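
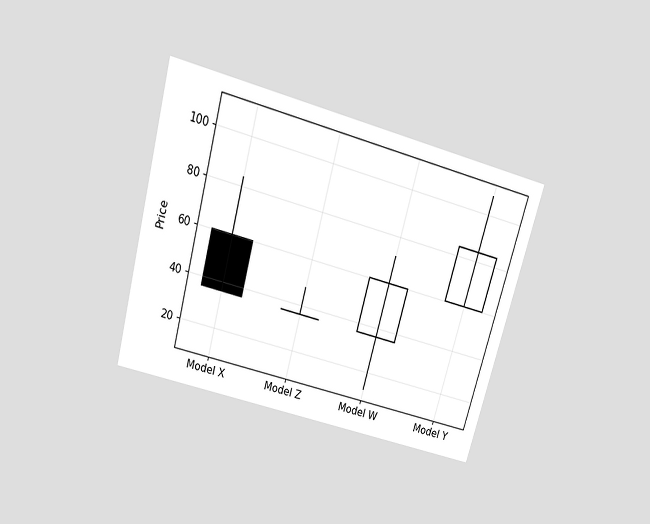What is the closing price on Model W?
The chart is tilted about 15° clockwise and viewed slightly from above. The Model W candle closes at 60.

60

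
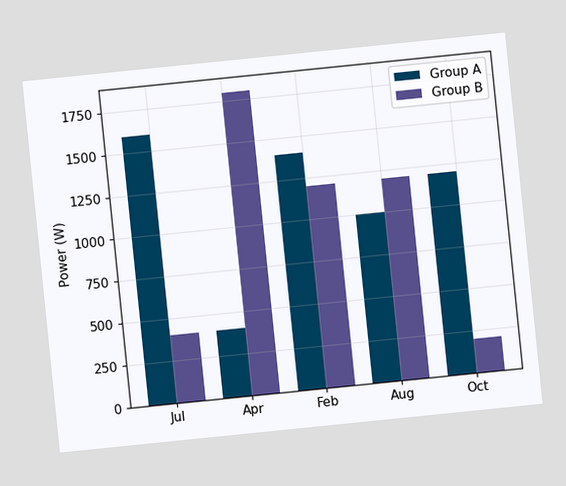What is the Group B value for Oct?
The chart is tilted about 6° counter-clockwise. The Group B bar at Oct reaches 200W on the y-axis.

200W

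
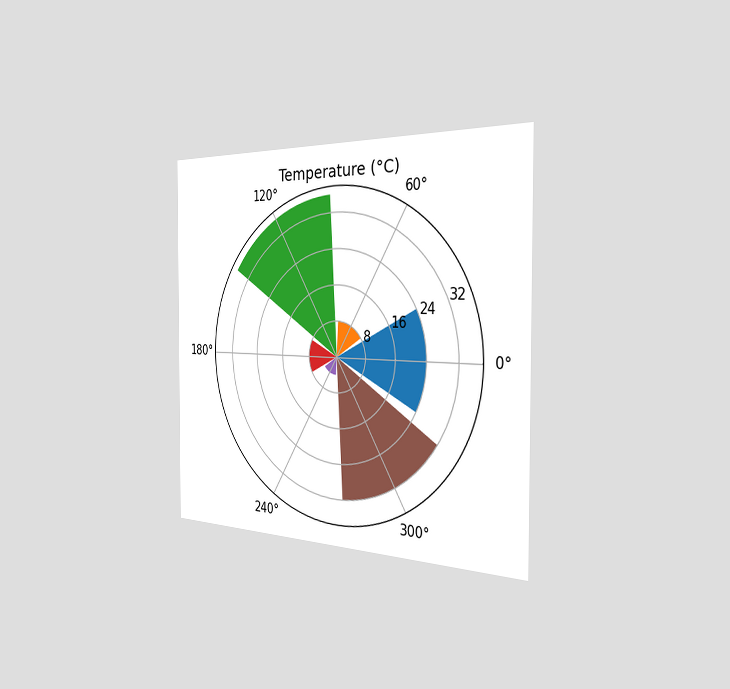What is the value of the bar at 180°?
The chart is viewed slightly from the right. The bar at 180° reaches 8°C on the radial axis.

8°C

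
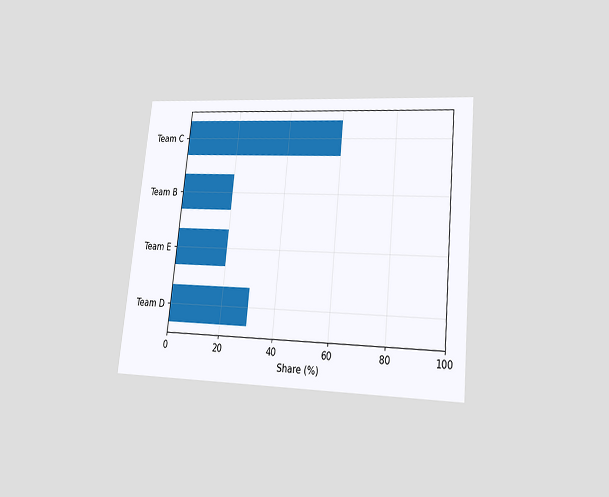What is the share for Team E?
The chart is tilted about 6° clockwise and viewed at a slight angle. Reading along the chart's x-axis, the Team E bar reaches 20%.

20%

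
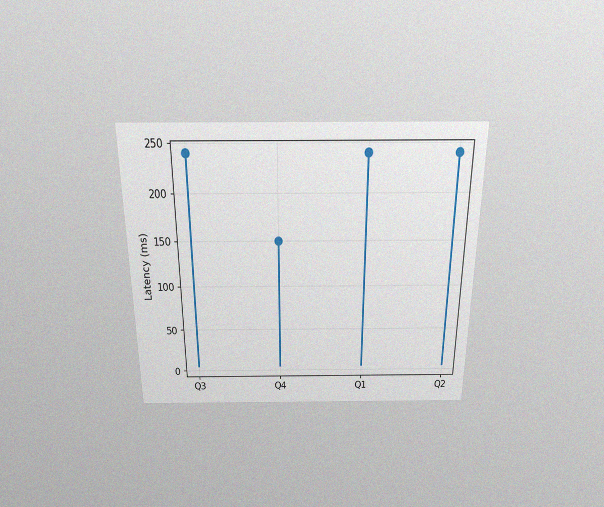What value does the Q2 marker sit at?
The chart is viewed slightly from above, with some photo noise. The Q2 marker sits at 240ms.

240ms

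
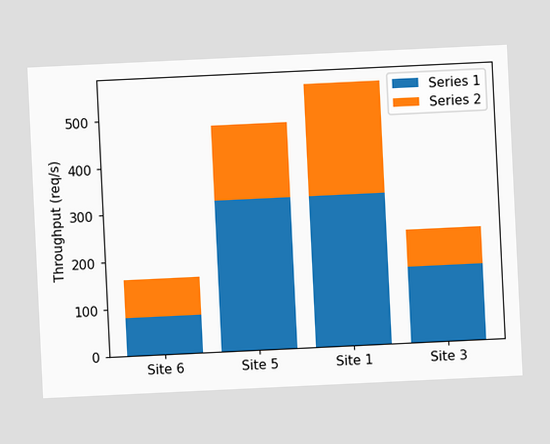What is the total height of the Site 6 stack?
160req/s

The chart is tilted about 3° counter-clockwise. The Site 6 stack's top reaches 160req/s on the y-axis.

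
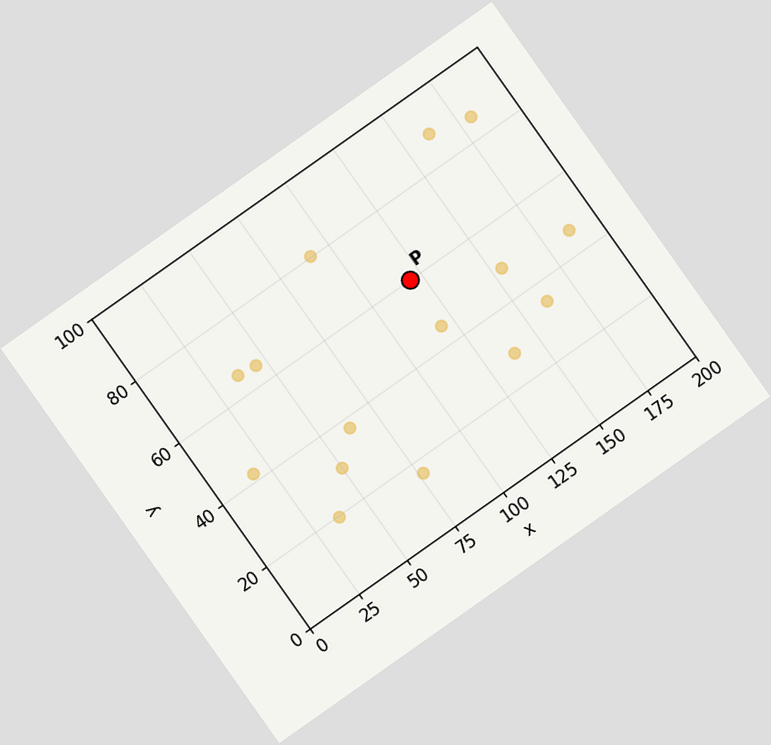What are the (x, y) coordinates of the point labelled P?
(120, 60)

The chart is tilted about 35° counter-clockwise. Following the gridlines from P to each axis, P sits at (120, 60).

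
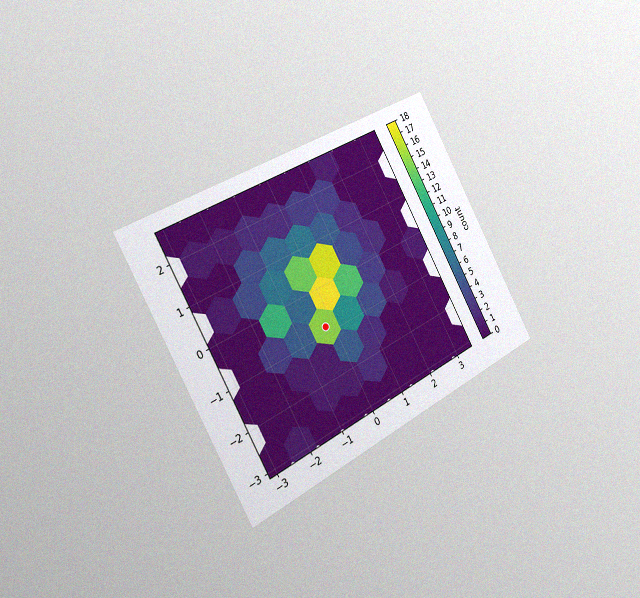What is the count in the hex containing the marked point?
15

The chart is tilted about 29° counter-clockwise and viewed slightly from the left, with some photo noise. The marked hex reads 15 on the colorbar.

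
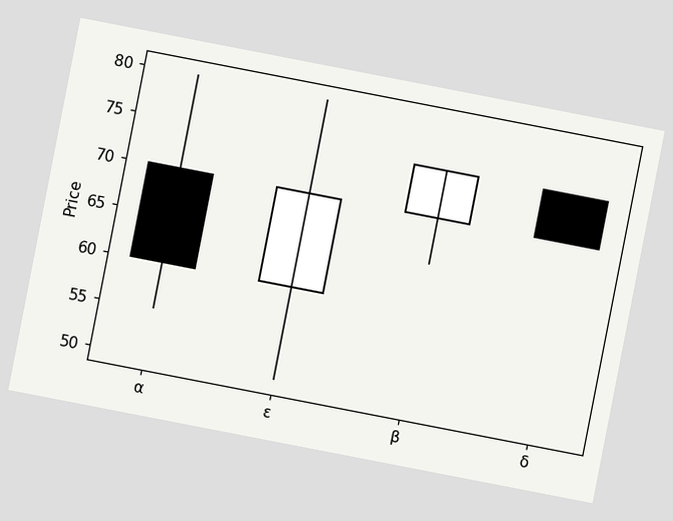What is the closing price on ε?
70

The chart is tilted about 11° clockwise. The ε candle closes at 70.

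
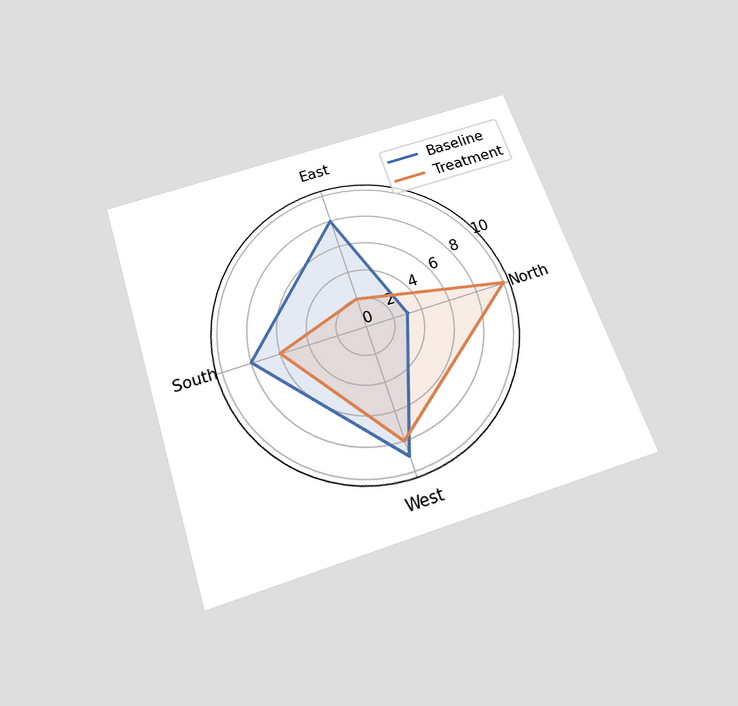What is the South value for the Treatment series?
6

The chart is tilted about 18° counter-clockwise and viewed slightly from below. On the South axis, Treatment reaches 6.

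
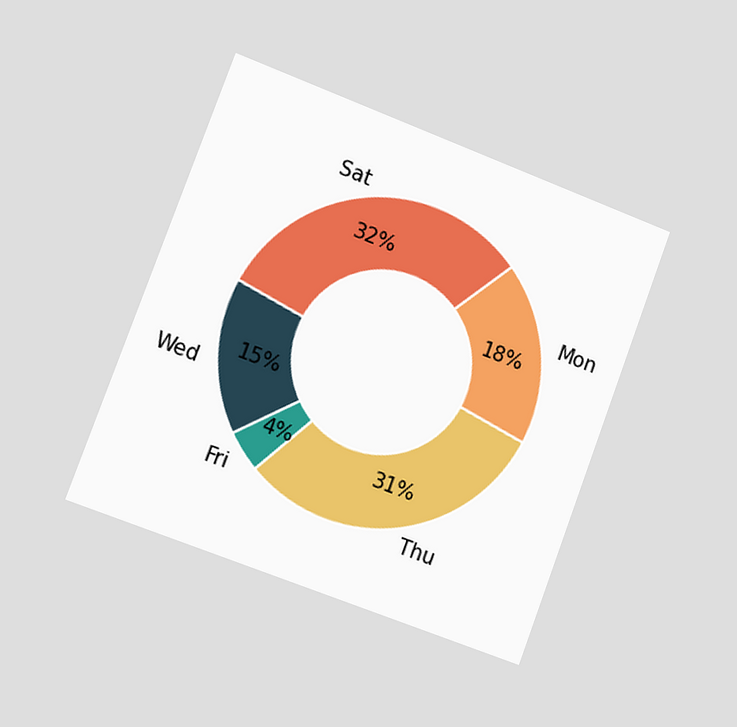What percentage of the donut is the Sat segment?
The chart is tilted about 20° clockwise and viewed slightly from the left. The Sat segment takes up 32% of the ring.

32%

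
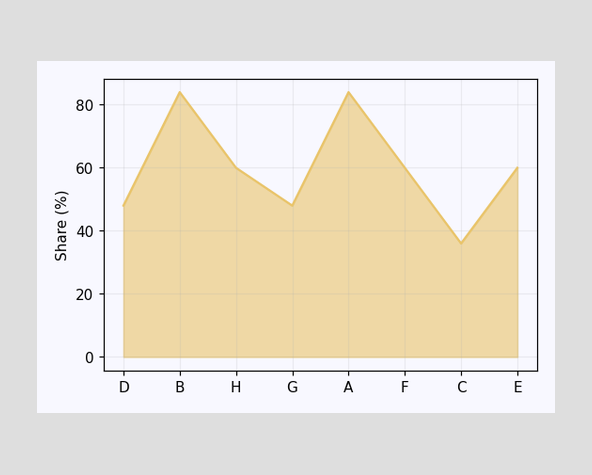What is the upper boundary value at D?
48%

At D the upper boundary is at 48%.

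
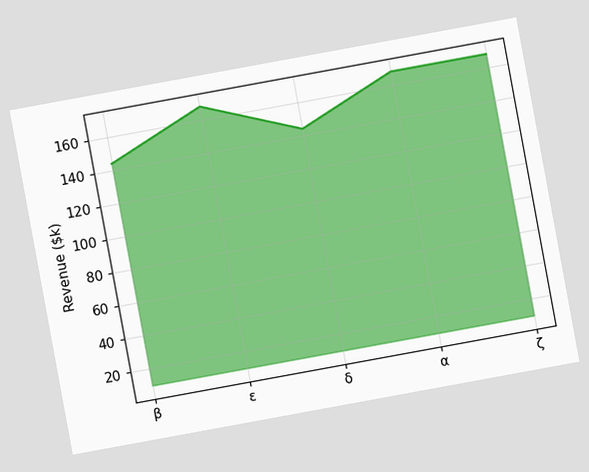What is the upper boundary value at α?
The chart is tilted about 10° counter-clockwise. At α the upper boundary is at $168k.

$168k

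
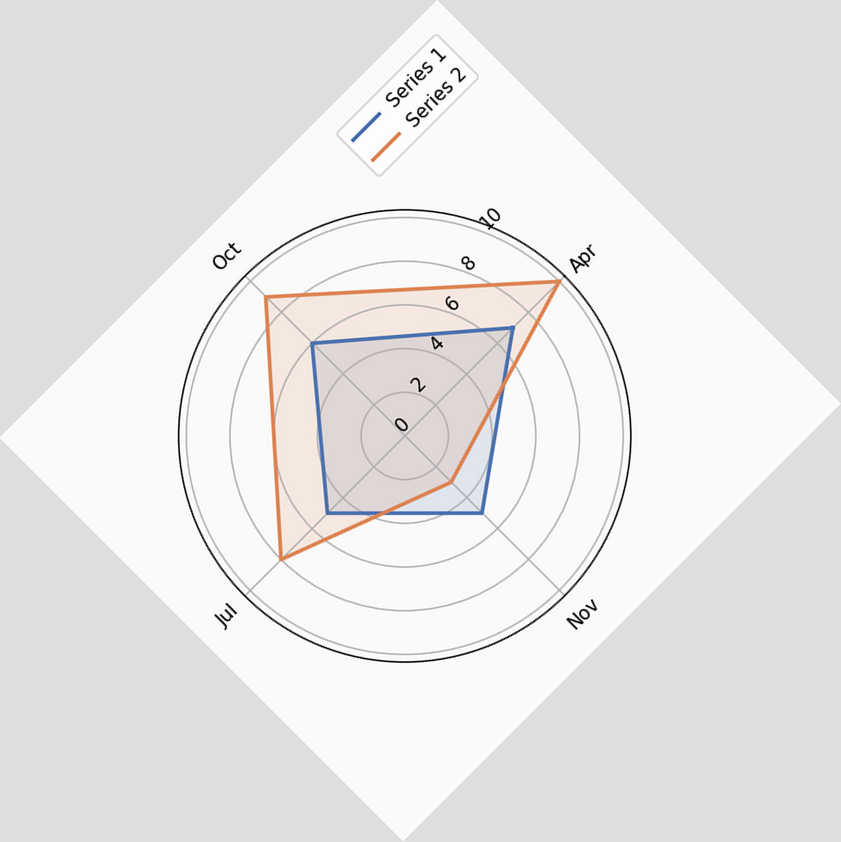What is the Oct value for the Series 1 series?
6

The chart is tilted about 45° counter-clockwise. On the Oct axis, Series 1 reaches 6.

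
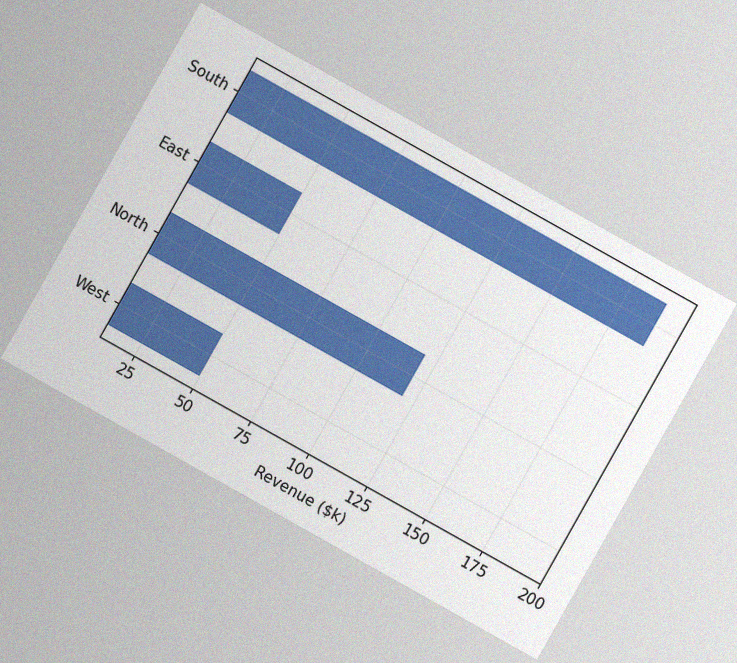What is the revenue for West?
The chart is tilted about 29° clockwise, with some photo noise. Reading along the chart's x-axis, the West bar reaches $50k.

$50k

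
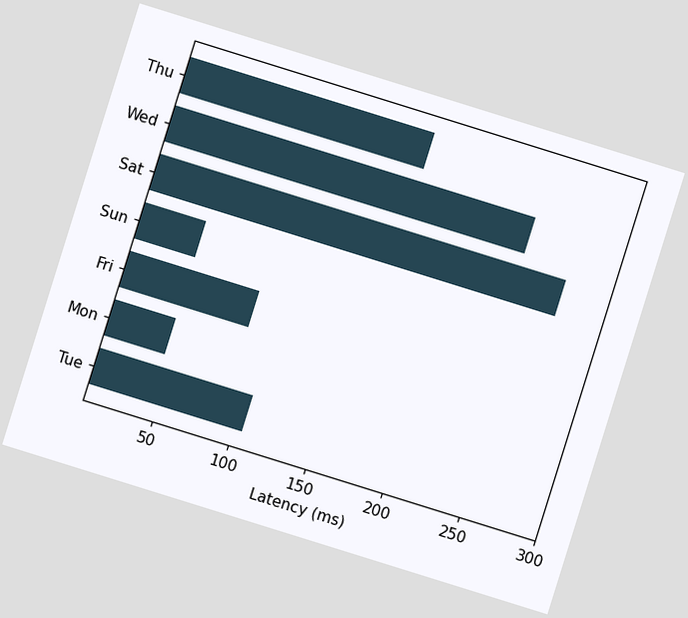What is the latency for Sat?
The chart is tilted about 17° clockwise. Reading along the chart's x-axis, the Sat bar reaches 270ms.

270ms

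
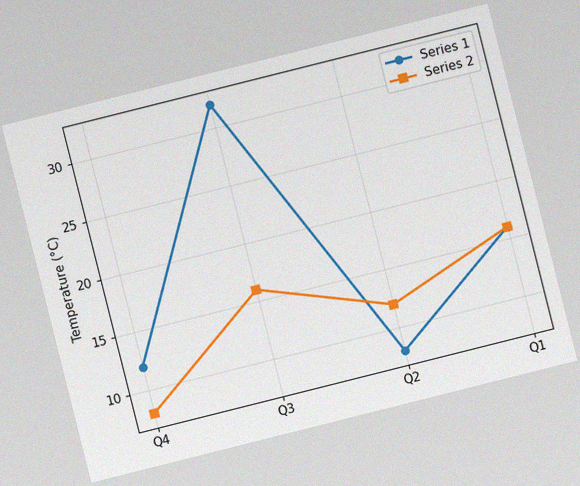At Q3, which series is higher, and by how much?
The chart is tilted about 14° counter-clockwise, with some photo noise. At Q3, Series 1 sits above the other line by 16°C.

Series 1, by 16°C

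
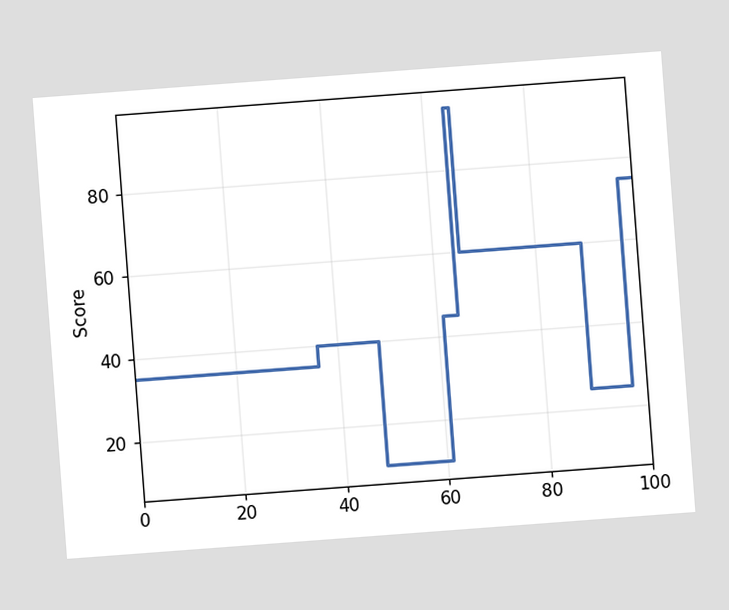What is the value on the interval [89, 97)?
25

The chart is tilted about 4° counter-clockwise. On [89, 97) the step sits at 25.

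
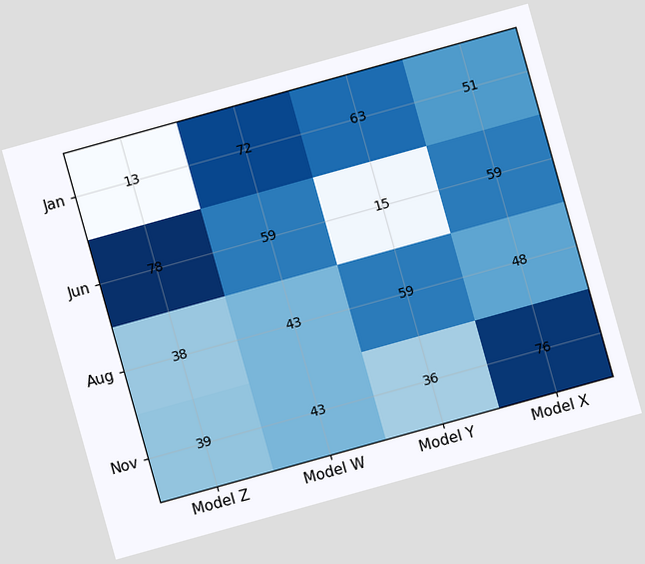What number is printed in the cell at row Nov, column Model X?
The chart is tilted about 16° counter-clockwise. The (Nov, Model X) cell reads 76.

76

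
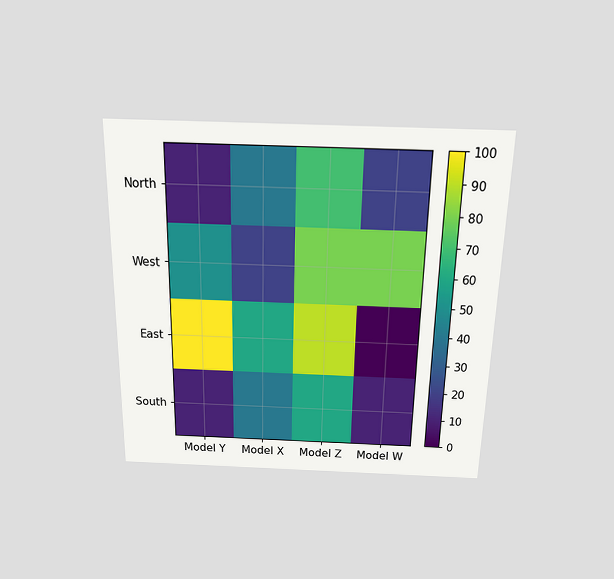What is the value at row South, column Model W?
The chart is viewed slightly from above. Matching cell (South, Model W) against the colorbar gives 10.

10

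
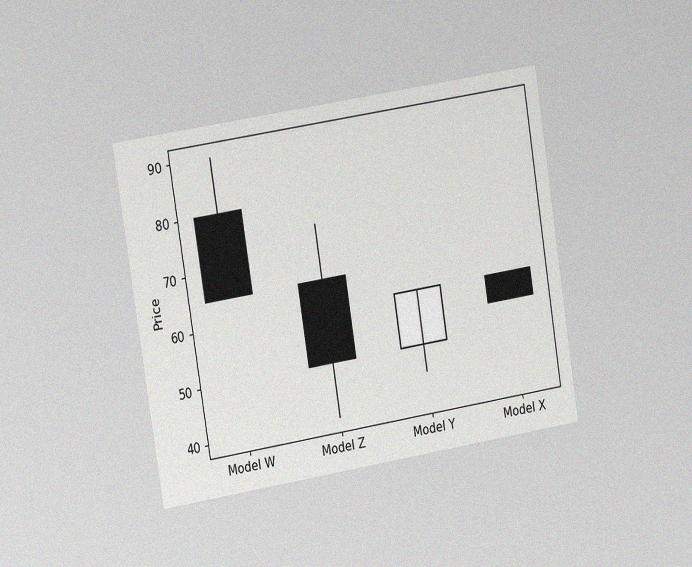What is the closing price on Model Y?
60

The chart is tilted about 9° counter-clockwise and viewed at a slight angle, with some photo noise. The Model Y candle closes at 60.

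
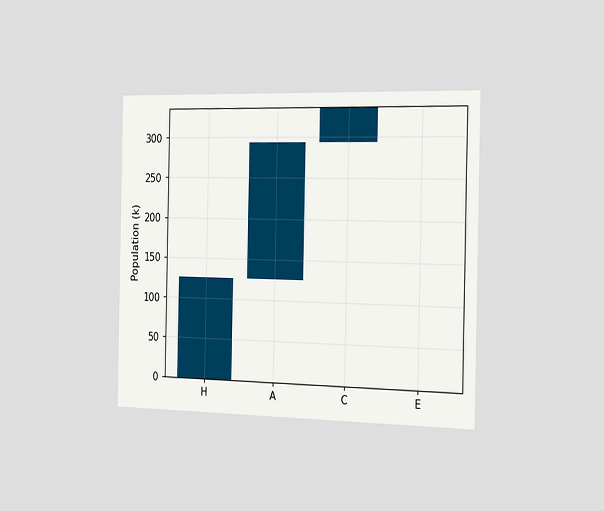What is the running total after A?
The chart is viewed slightly from the right. After A the running total reaches 294k.

294k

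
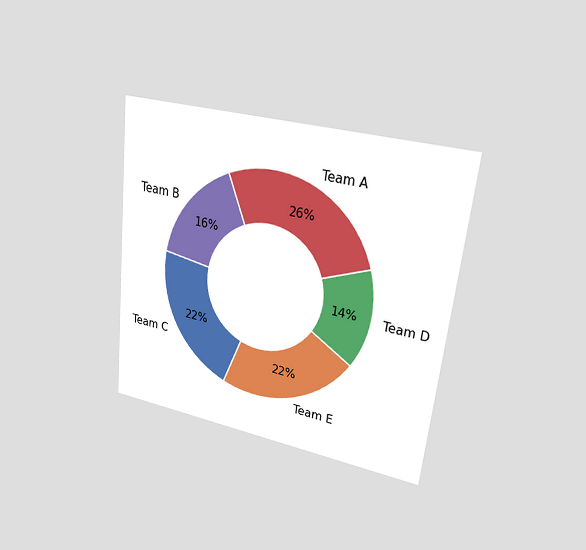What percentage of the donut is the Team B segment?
16%

The chart is tilted about 6° clockwise and viewed at a slight angle. The Team B segment takes up 16% of the ring.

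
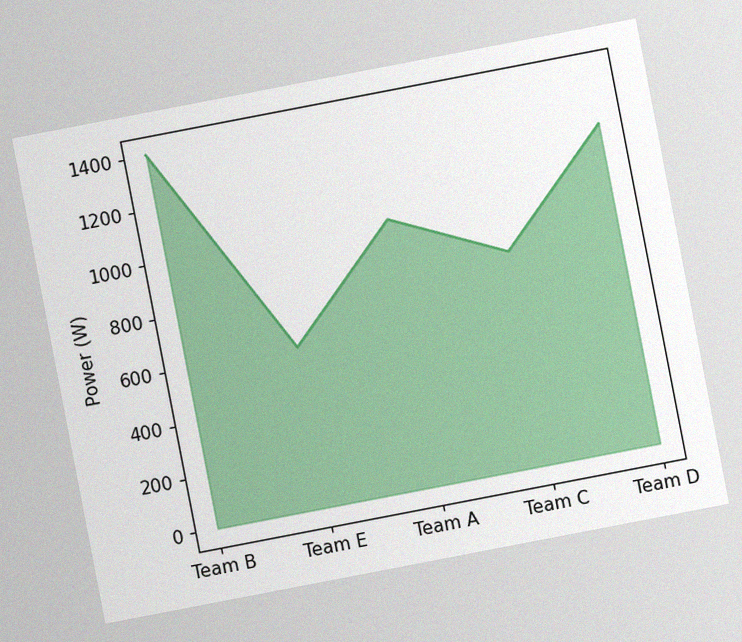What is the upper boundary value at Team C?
800W

The chart is tilted about 11° counter-clockwise, with some photo noise. At Team C the upper boundary is at 800W.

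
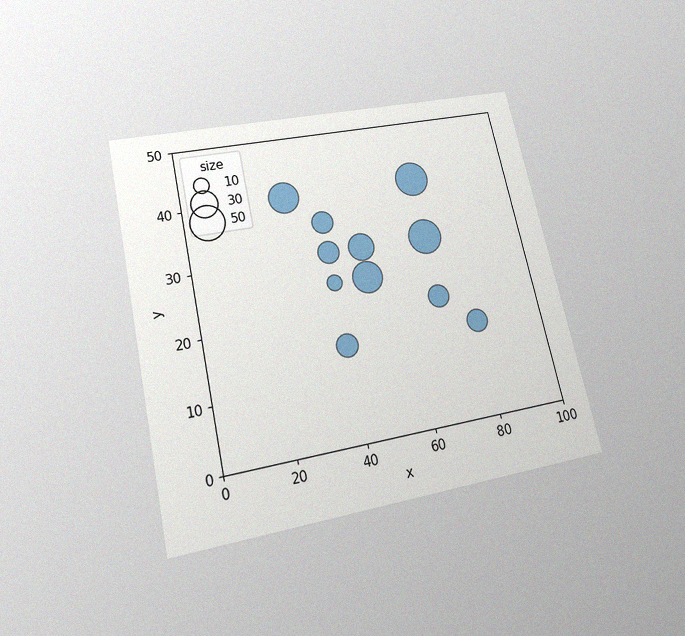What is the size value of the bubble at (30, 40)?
The chart is tilted about 13° counter-clockwise and viewed slightly from below, with some photo noise. Matching the bubble at (30, 40) against the size legend gives 40.

40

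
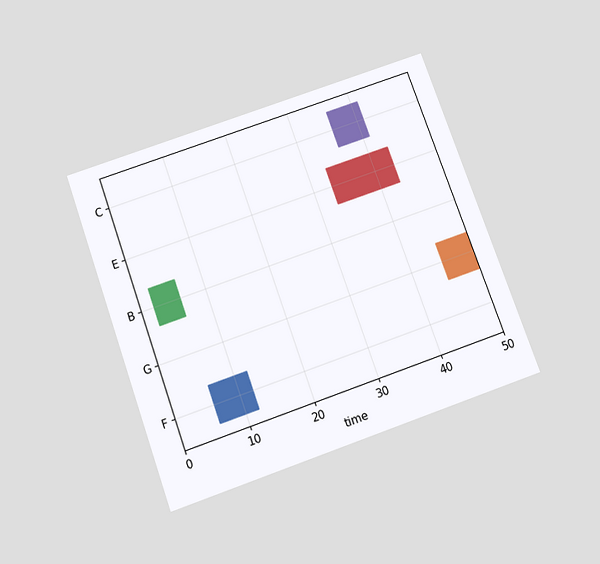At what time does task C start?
The chart is tilted about 20° counter-clockwise and viewed slightly from below. The C bar begins at t=36.

36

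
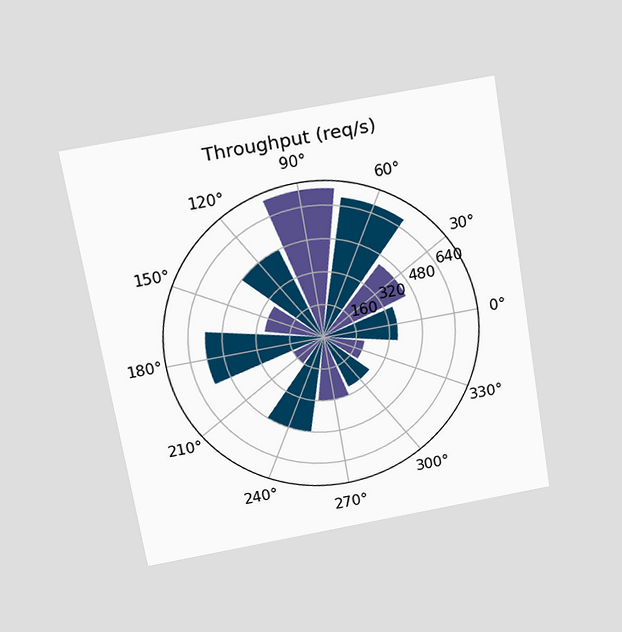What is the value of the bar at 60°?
The chart is tilted about 10° counter-clockwise and viewed slightly from above. The bar at 60° reaches 680req/s on the radial axis.

680req/s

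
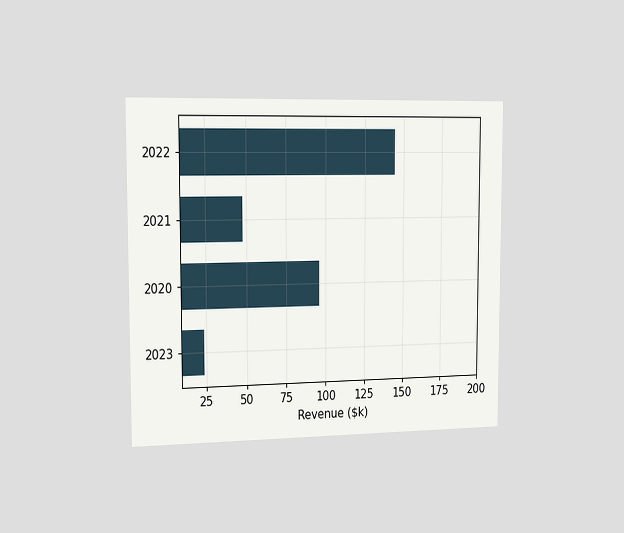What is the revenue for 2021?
$48k

The chart is viewed slightly from the left. Reading along the chart's x-axis, the 2021 bar reaches $48k.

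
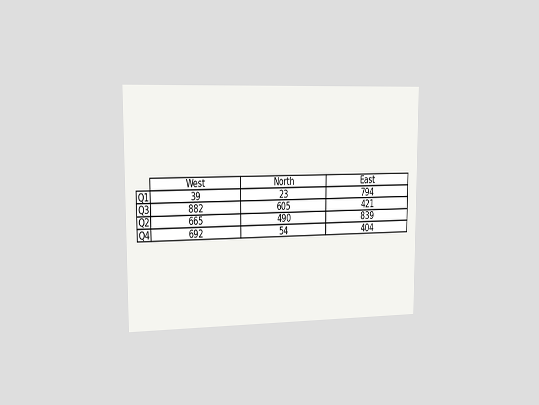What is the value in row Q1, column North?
23

The chart is viewed slightly from the left. The (Q1, North) cell reads 23.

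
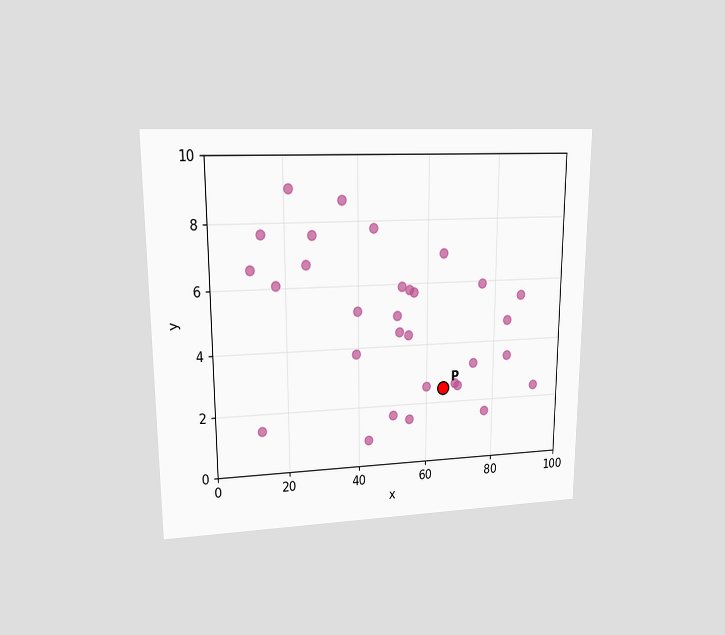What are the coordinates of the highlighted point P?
The chart is viewed at a slight angle. Following the gridlines from P to each axis, P sits at (65, 2.5).

(65, 2.5)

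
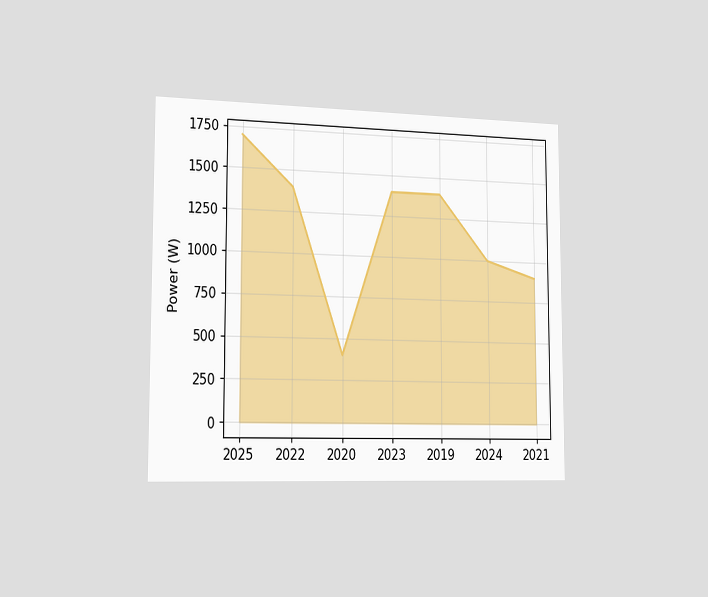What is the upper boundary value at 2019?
The chart is viewed slightly from the left. At 2019 the upper boundary is at 1400W.

1400W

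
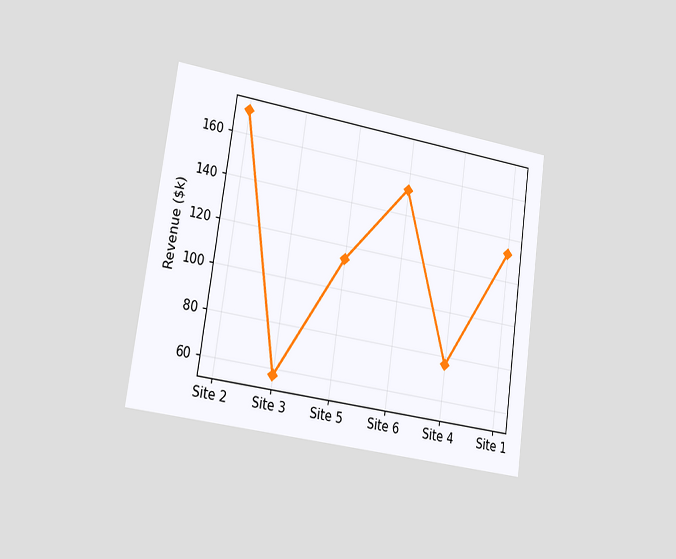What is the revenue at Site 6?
The chart is tilted about 8° clockwise and viewed slightly from the left. At Site 6, the line is at $152k.

$152k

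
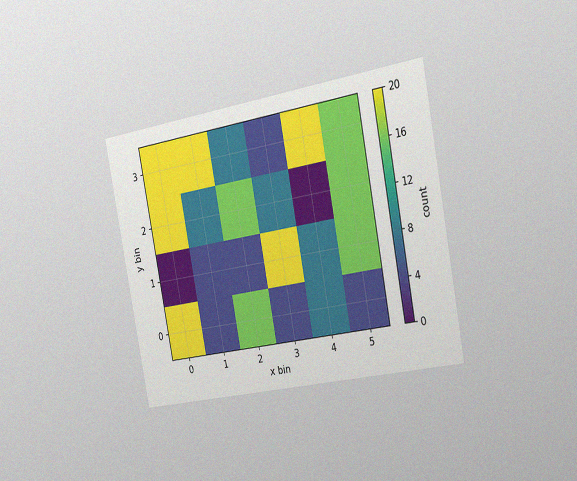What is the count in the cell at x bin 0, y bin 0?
The chart is tilted about 11° counter-clockwise and viewed slightly from the right, with some photo noise. Matching the cell (0, 0) against the colorbar gives 20.

20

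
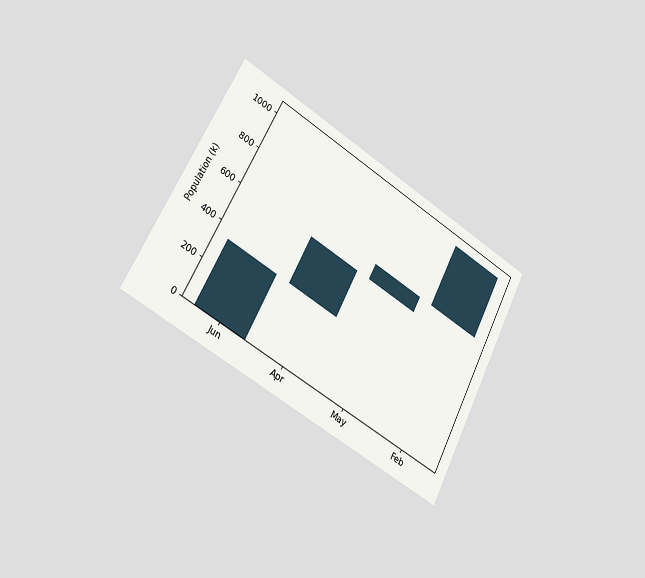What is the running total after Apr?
The chart is tilted about 28° clockwise and viewed slightly from the left. After Apr the running total reaches 595k.

595k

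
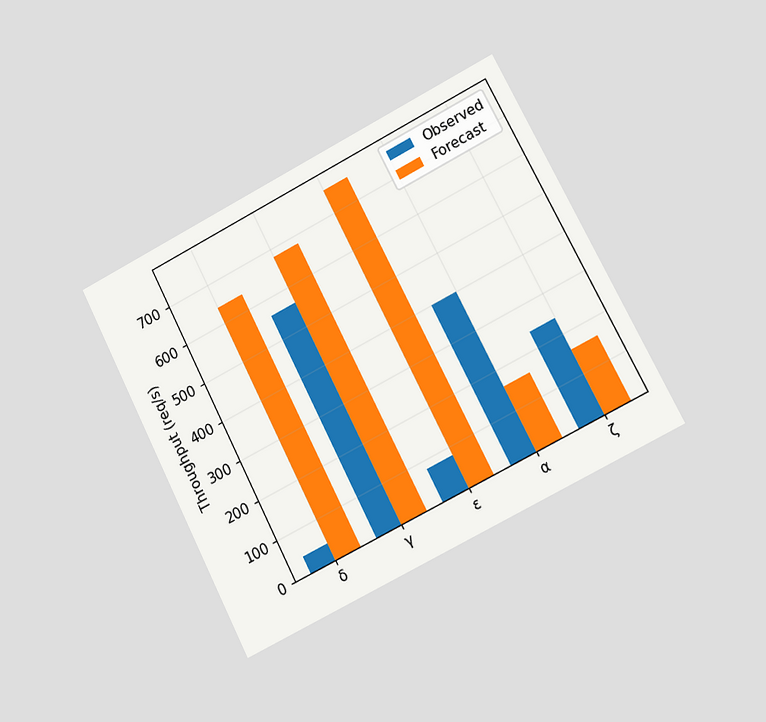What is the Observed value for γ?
560req/s

The chart is tilted about 27° counter-clockwise and viewed at a slight angle. The Observed bar at γ reaches 560req/s on the y-axis.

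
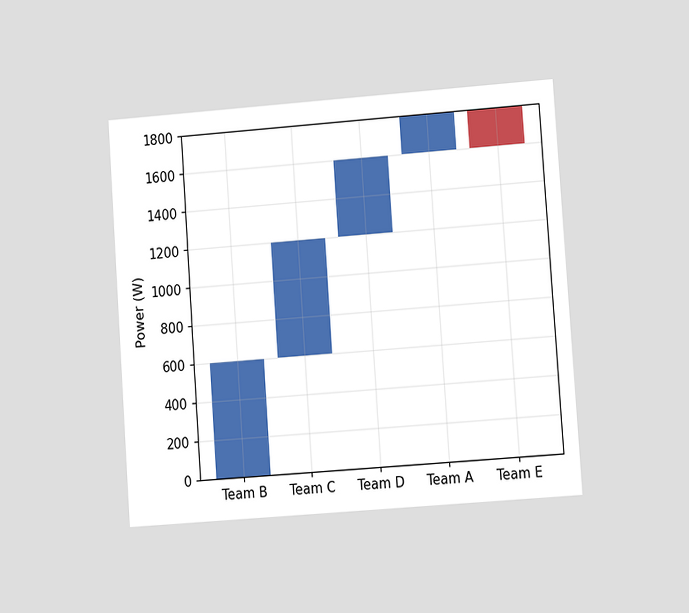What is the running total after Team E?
1600W

The chart is tilted about 4° counter-clockwise and viewed at a slight angle. After Team E the running total reaches 1600W.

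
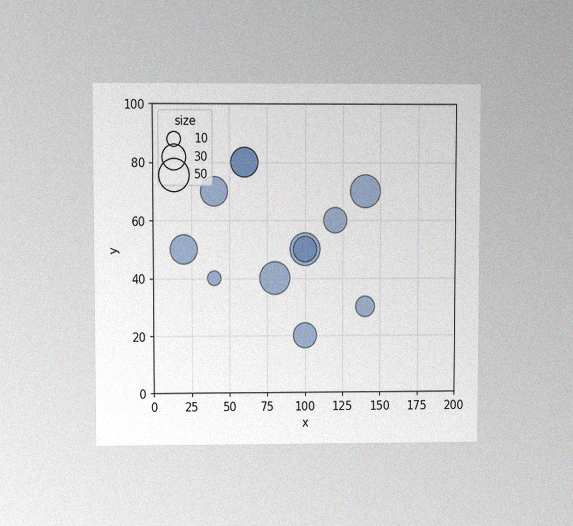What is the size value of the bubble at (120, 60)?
The chart is viewed at a slight angle, with some photo noise. Matching the bubble at (120, 60) against the size legend gives 30.

30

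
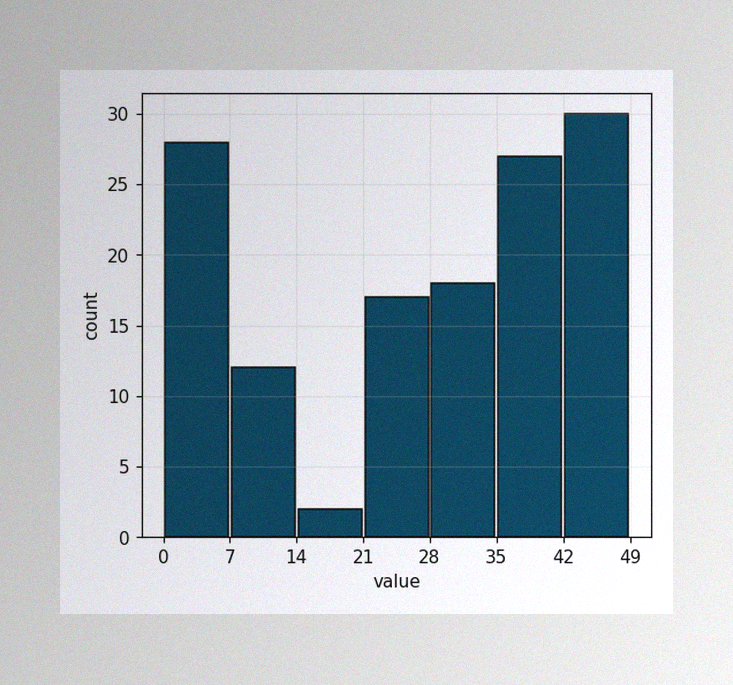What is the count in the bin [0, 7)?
28

The image has some photo noise and uneven lighting. The [0, 7) bin has height 28.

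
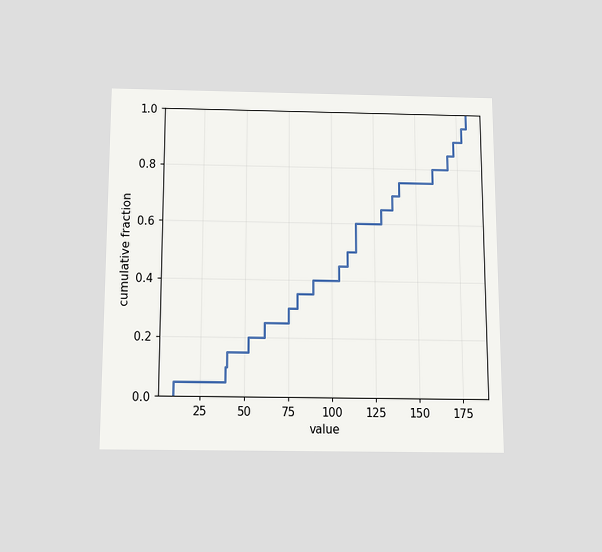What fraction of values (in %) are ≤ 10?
5%

The chart is viewed slightly from below. At x=10 the ECDF step is at 5%.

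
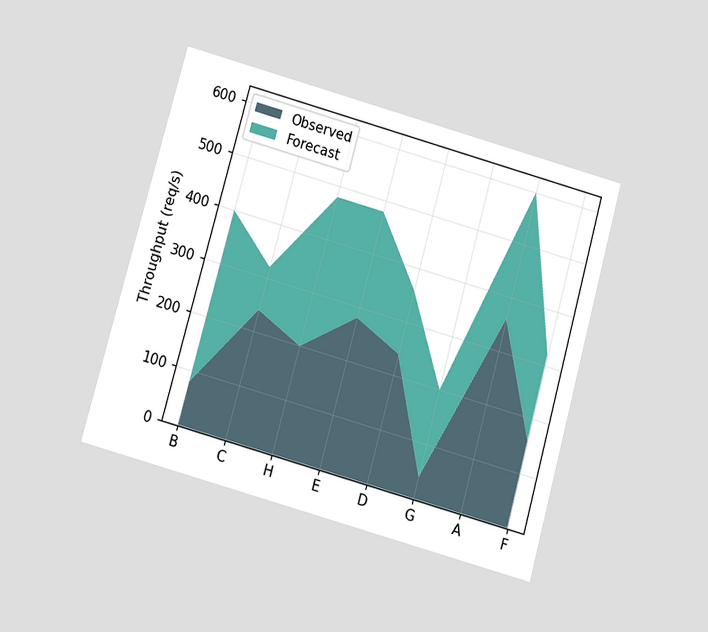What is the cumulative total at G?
200req/s

The chart is tilted about 15° clockwise and viewed slightly from below. The stacked total at G reaches 200req/s.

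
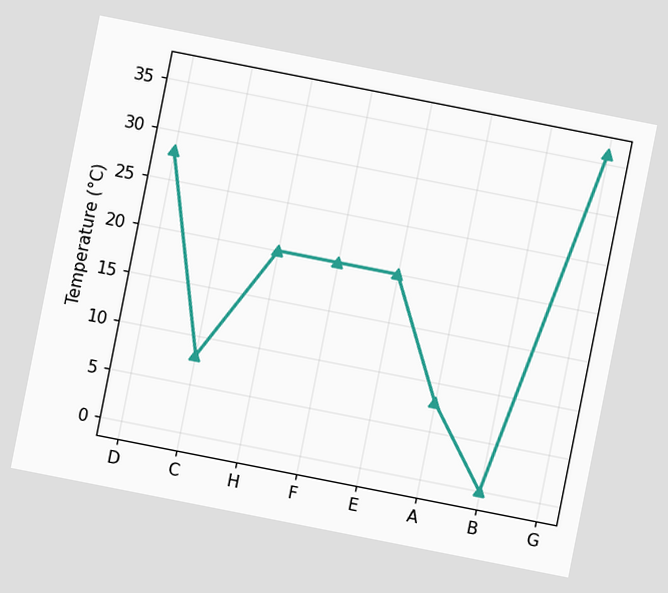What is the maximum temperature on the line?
36°C

The chart is tilted about 11° clockwise. The highest point is at G, and reading across to the y-axis gives 36°C.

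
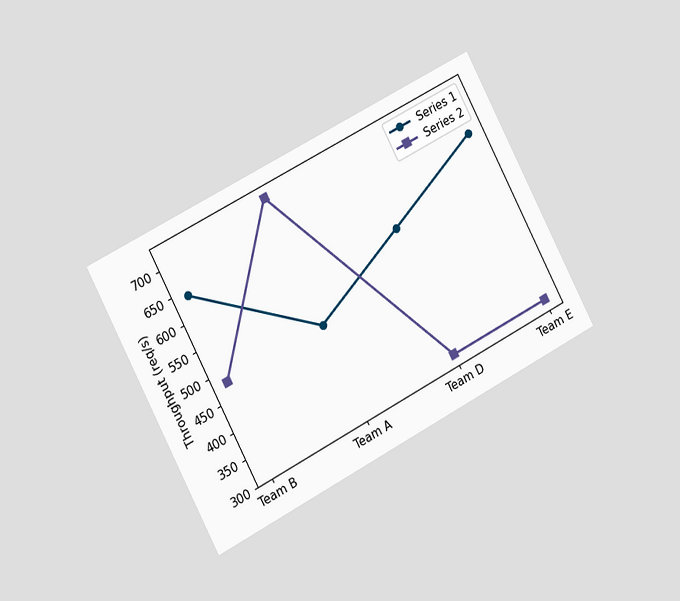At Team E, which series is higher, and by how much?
The chart is tilted about 28° counter-clockwise and viewed slightly from the left. At Team E, Series 1 sits above the other line by 320req/s.

Series 1, by 320req/s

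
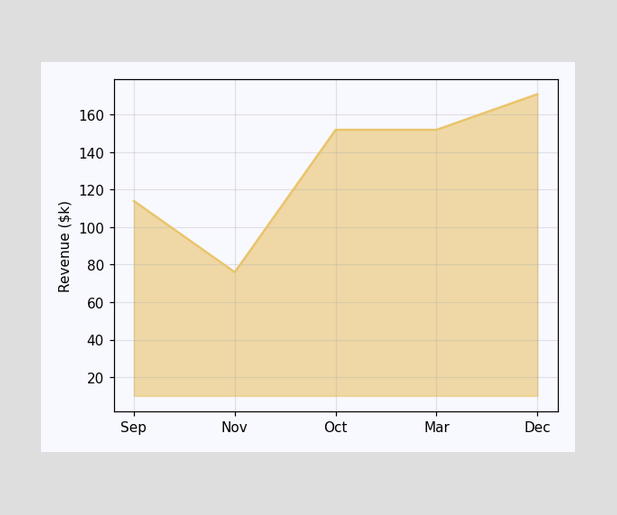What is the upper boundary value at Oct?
At Oct the upper boundary is at $152k.

$152k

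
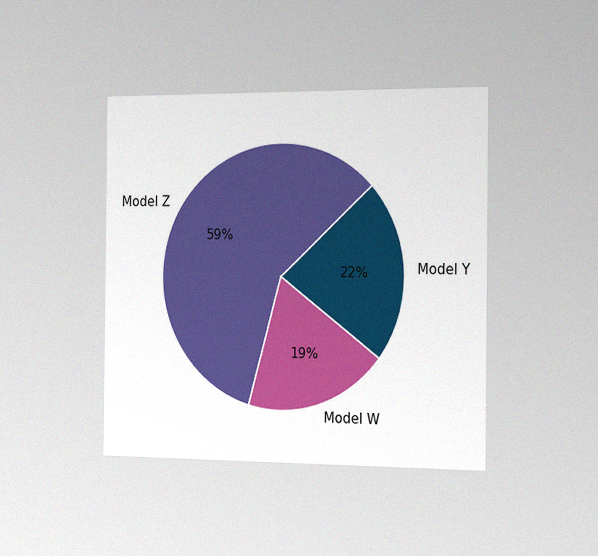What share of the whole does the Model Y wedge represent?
22%

The chart is viewed slightly from the right, with some photo noise. The Model Y slice takes up 22% of the pie.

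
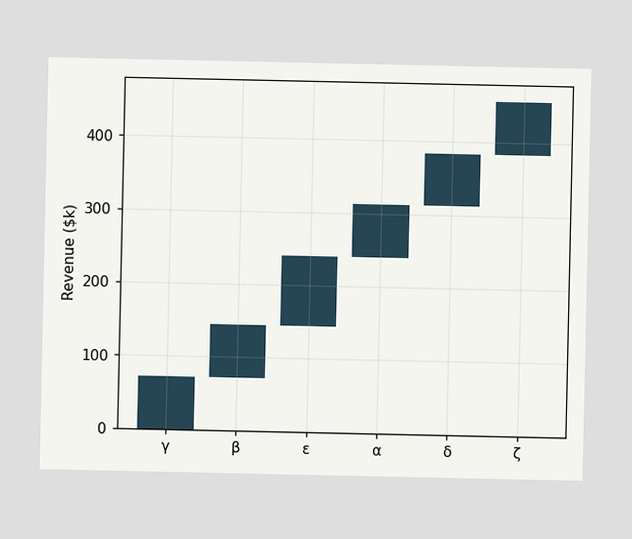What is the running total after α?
After α the running total reaches $312k.

$312k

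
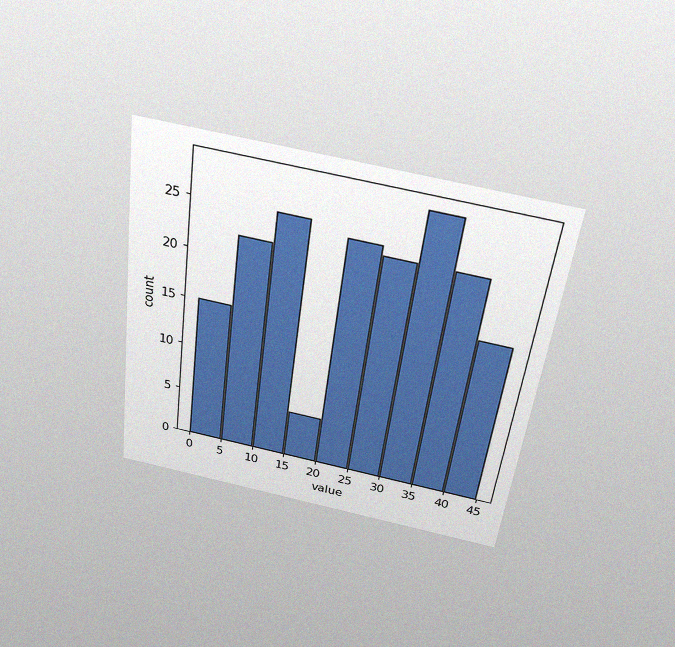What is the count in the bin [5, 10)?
22

The chart is tilted about 7° clockwise and viewed slightly from above, with some photo noise. The [5, 10) bin has height 22.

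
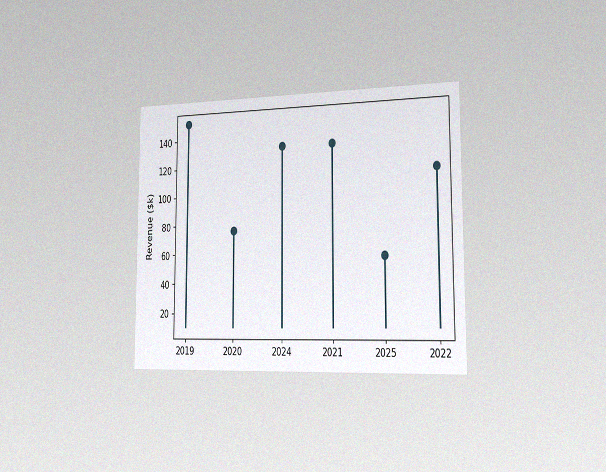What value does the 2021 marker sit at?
The chart is viewed slightly from the right, with some photo noise. The 2021 marker sits at $133k.

$133k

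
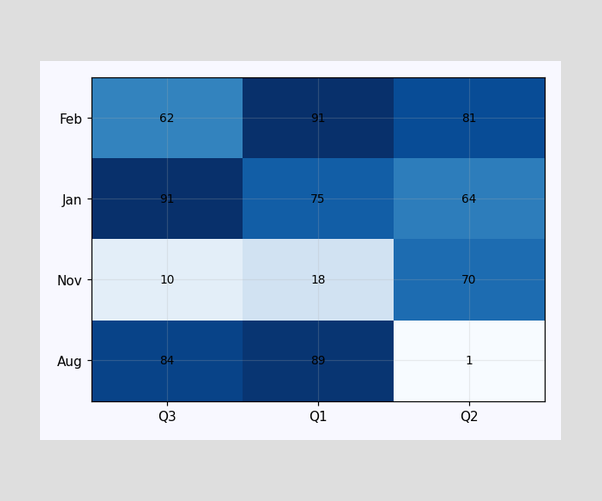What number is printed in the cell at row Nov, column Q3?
The (Nov, Q3) cell reads 10.

10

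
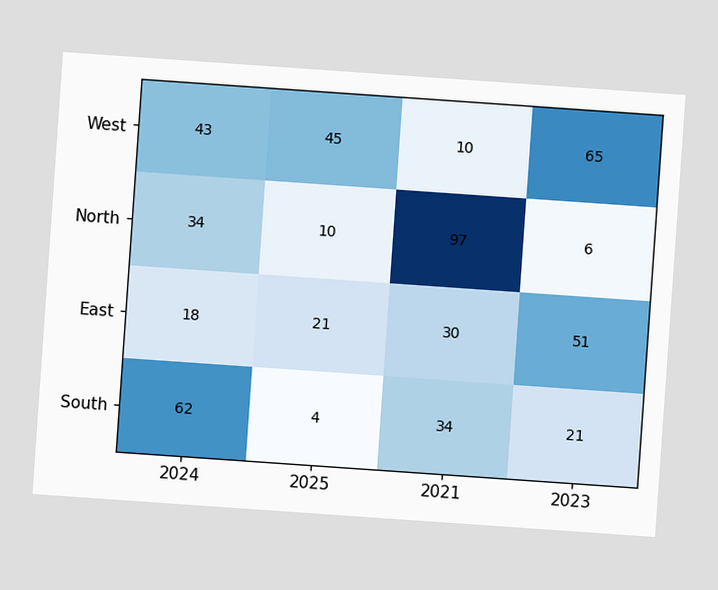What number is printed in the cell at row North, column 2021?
97

The chart is tilted about 4° clockwise. The (North, 2021) cell reads 97.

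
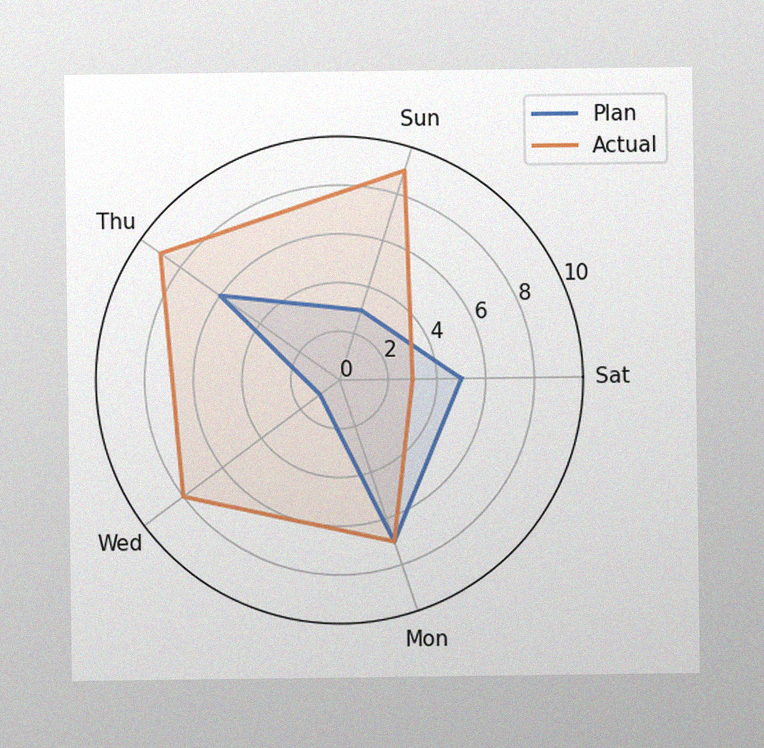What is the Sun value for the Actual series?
The image has some photo noise and uneven lighting. On the Sun axis, Actual reaches 9.

9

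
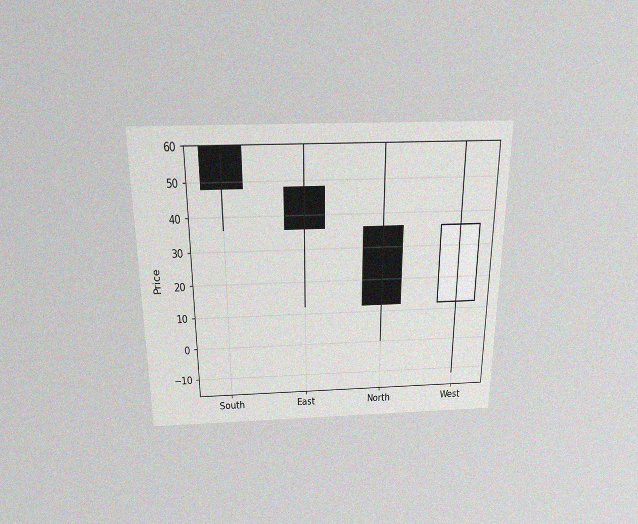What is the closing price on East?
36

The chart is viewed slightly from above, with some photo noise. The East candle closes at 36.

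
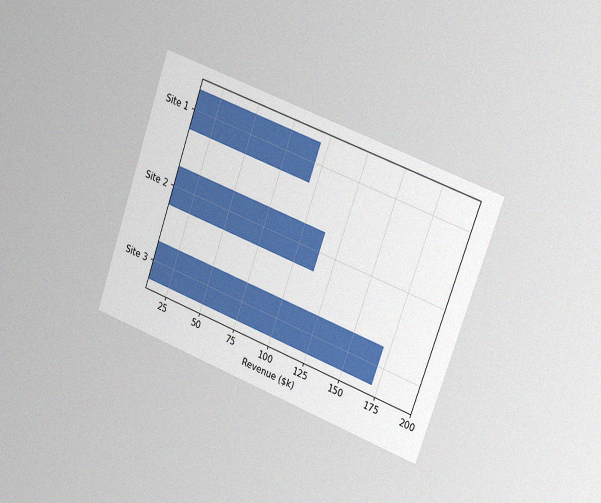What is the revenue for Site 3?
The chart is tilted about 20° clockwise and viewed slightly from the right, with some photo noise. Reading along the chart's x-axis, the Site 3 bar reaches $171k.

$171k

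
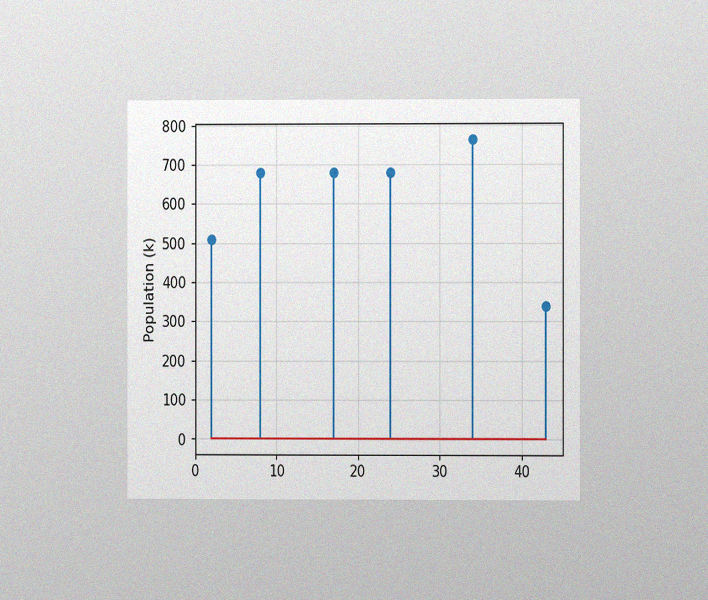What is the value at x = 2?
510k

The chart is viewed at a slight angle, with some photo noise. The stem at x=2 reaches 510k.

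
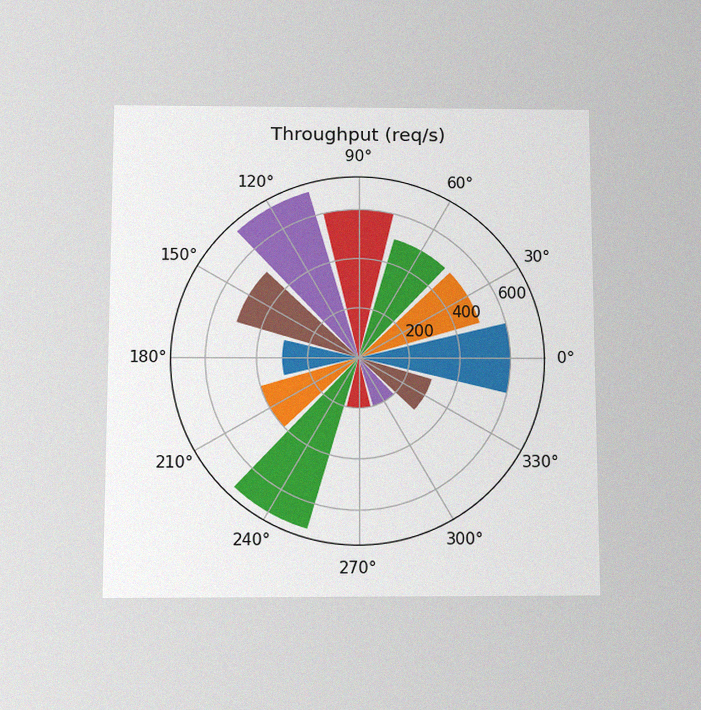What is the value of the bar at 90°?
600req/s

The chart is viewed at a slight angle, with some photo noise. The bar at 90° reaches 600req/s on the radial axis.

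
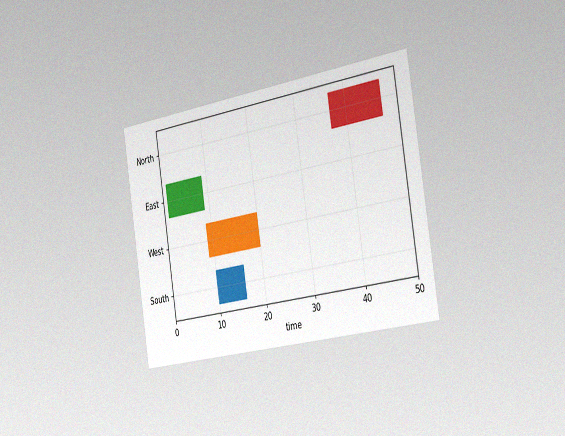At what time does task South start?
10

The chart is tilted about 9° counter-clockwise and viewed slightly from the right, with some photo noise. The South bar begins at t=10.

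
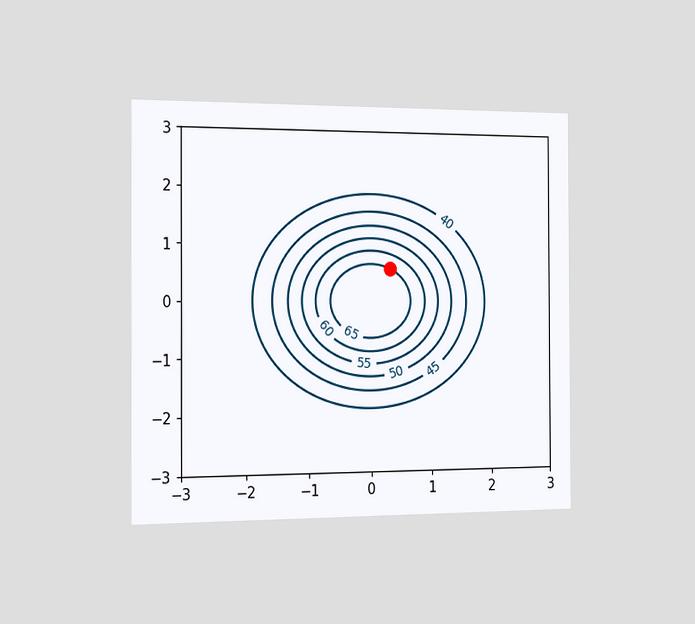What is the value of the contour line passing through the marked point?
65

The chart is viewed slightly from the left. The marked point sits on the contour labelled 65.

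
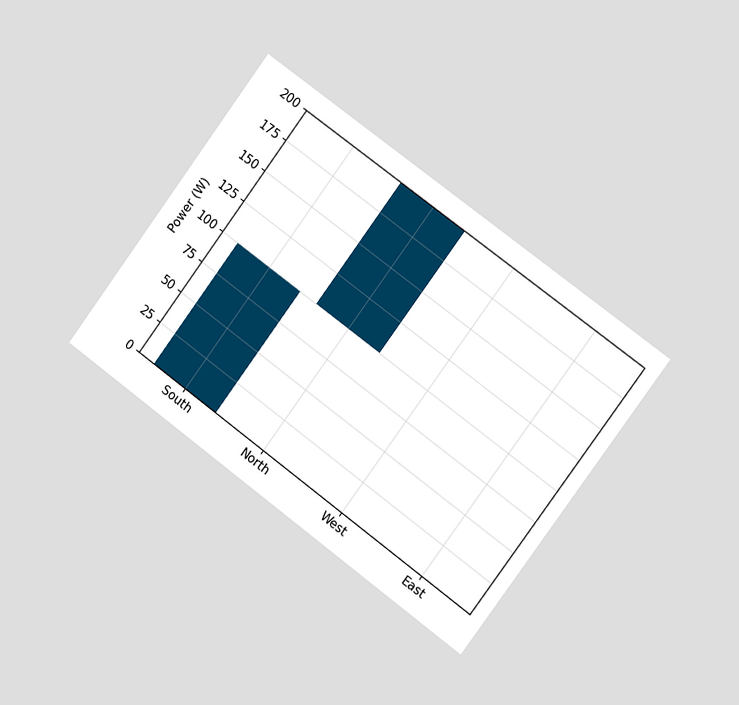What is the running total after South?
100W

The chart is tilted about 37° clockwise and viewed slightly from the right. After South the running total reaches 100W.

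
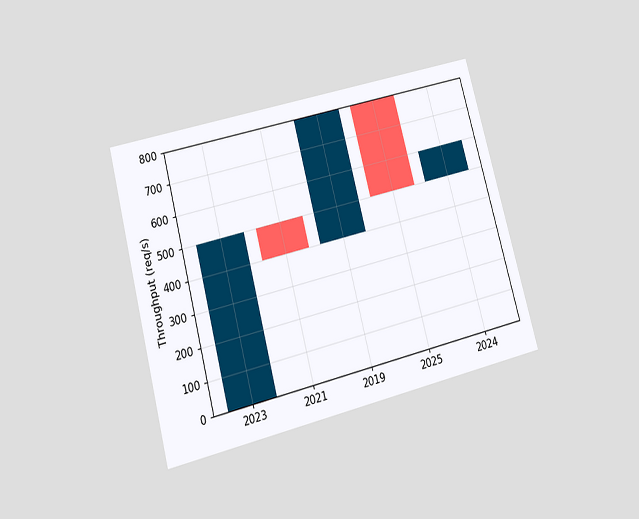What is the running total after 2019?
The chart is tilted about 15° counter-clockwise and viewed slightly from below. After 2019 the running total reaches 800req/s.

800req/s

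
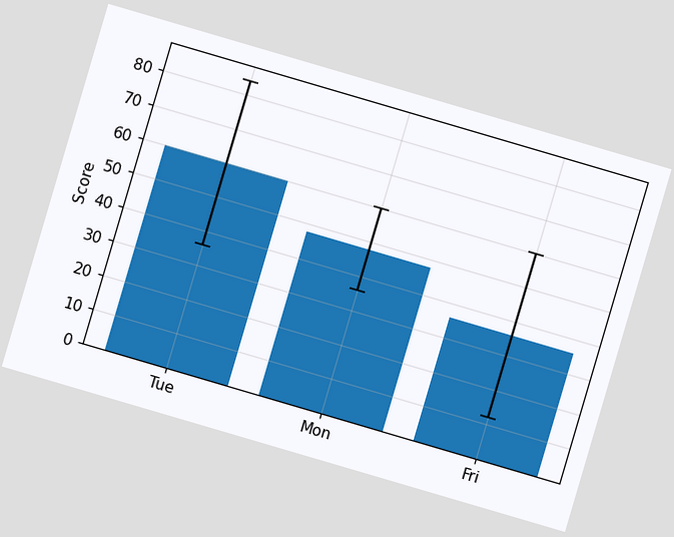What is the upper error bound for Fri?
The chart is tilted about 16° clockwise. The Fri bar's upper whisker reaches 60.

60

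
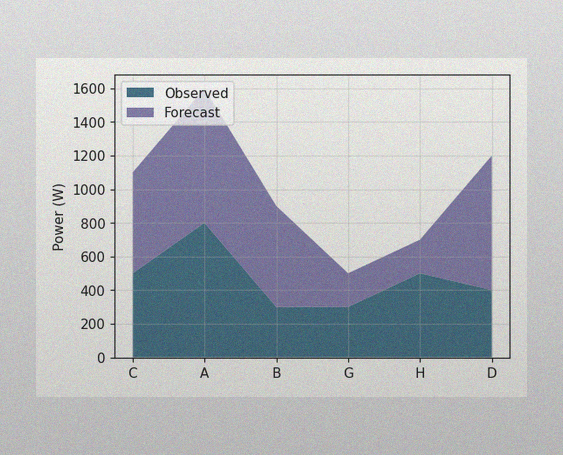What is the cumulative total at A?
1600W

The image has some photo noise and uneven lighting. The stacked total at A reaches 1600W.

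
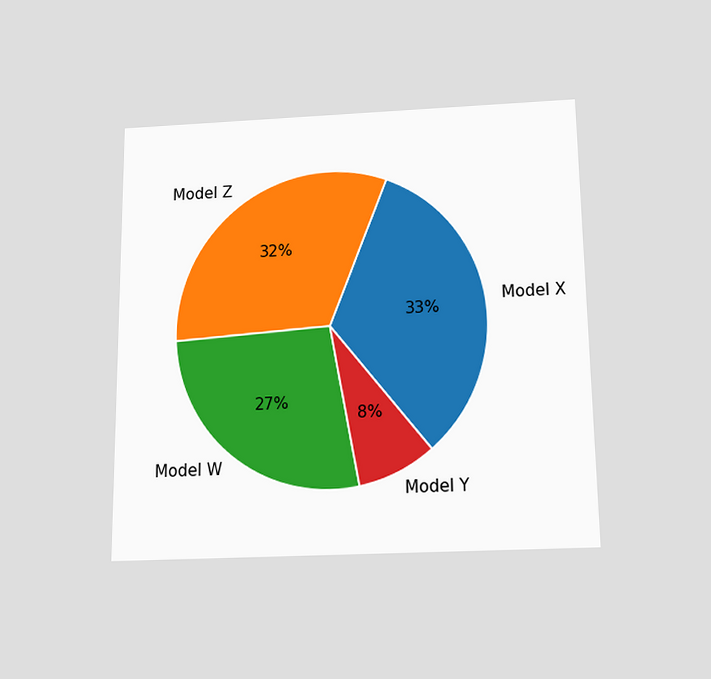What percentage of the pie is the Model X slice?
33%

The chart is viewed slightly from below. The Model X slice takes up 33% of the pie.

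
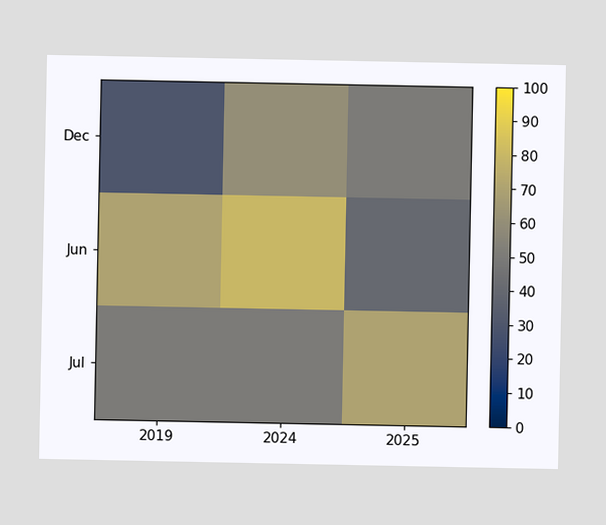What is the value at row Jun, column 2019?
Matching cell (Jun, 2019) against the colorbar gives 70.

70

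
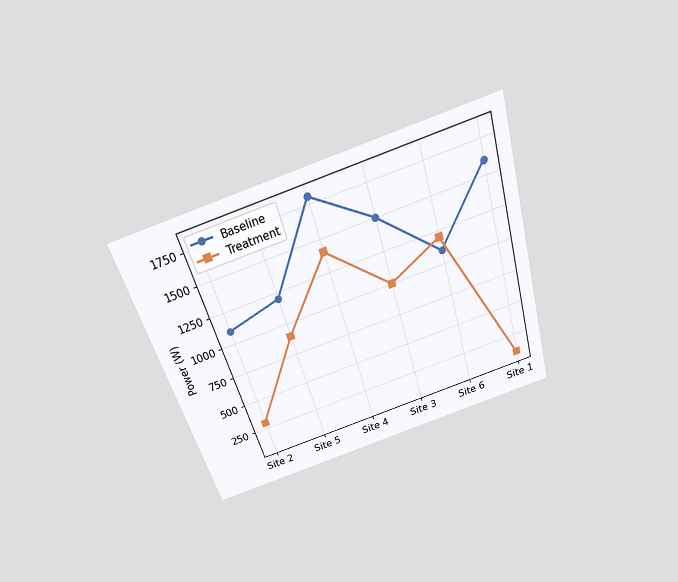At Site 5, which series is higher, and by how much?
The chart is tilted about 17° counter-clockwise and viewed slightly from above. At Site 5, Baseline sits above the other line by 300W.

Baseline, by 300W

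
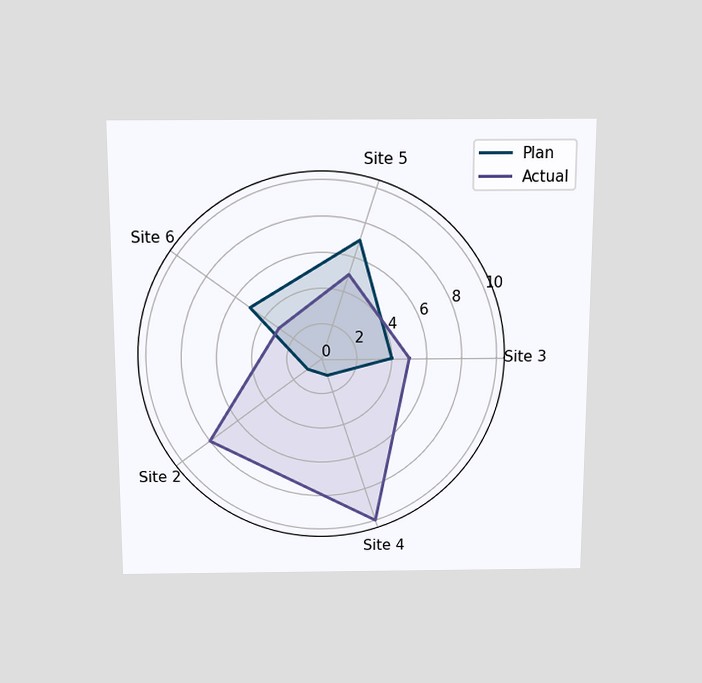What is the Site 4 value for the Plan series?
The chart is viewed slightly from above. On the Site 4 axis, Plan reaches 1.

1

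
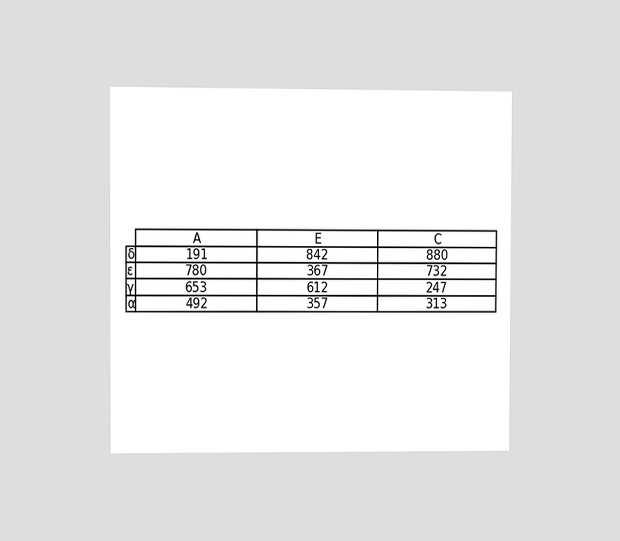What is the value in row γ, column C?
The chart is viewed at a slight angle. The (γ, C) cell reads 247.

247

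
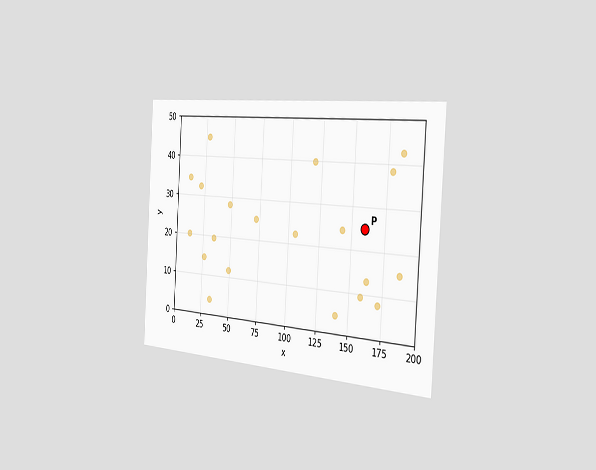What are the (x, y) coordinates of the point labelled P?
(160, 25)

The chart is tilted about 4° clockwise and viewed slightly from the right. Following the gridlines from P to each axis, P sits at (160, 25).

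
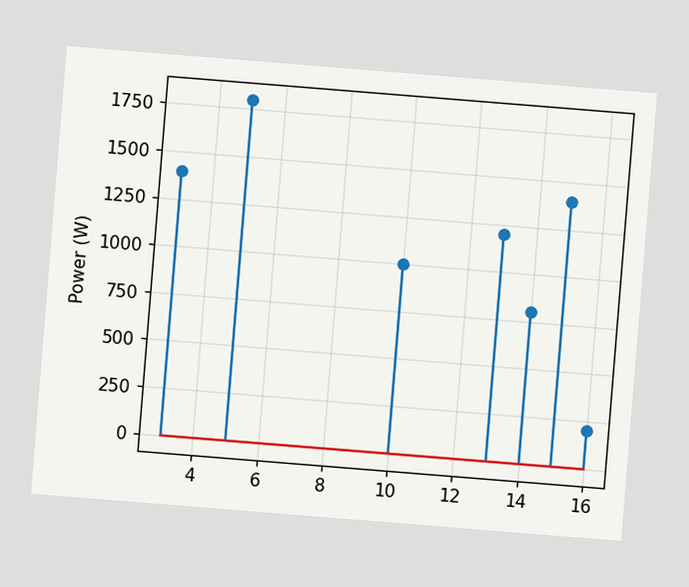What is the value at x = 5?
The chart is tilted about 5° clockwise. The stem at x=5 reaches 1800W.

1800W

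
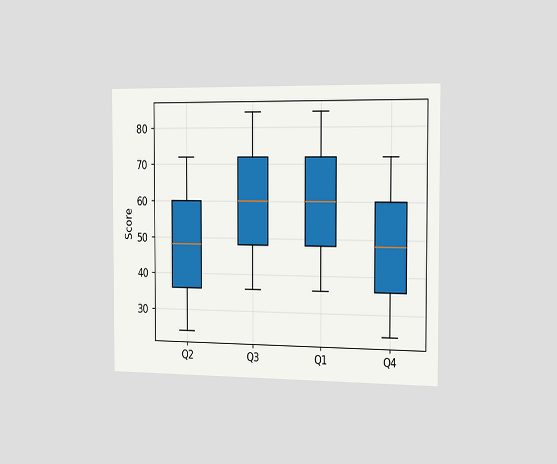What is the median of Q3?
60

The chart is viewed slightly from the right. The median line in the Q3 box sits at 60.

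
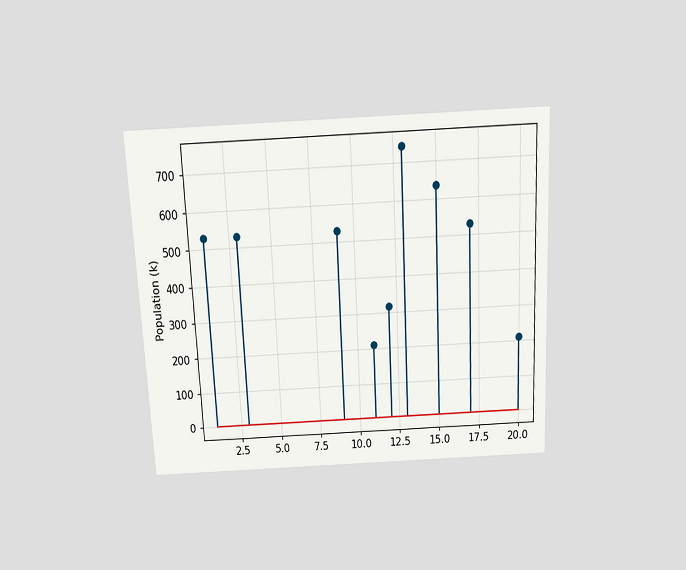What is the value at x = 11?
The chart is tilted about 3° counter-clockwise and viewed slightly from above. The stem at x=11 reaches 212k.

212k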